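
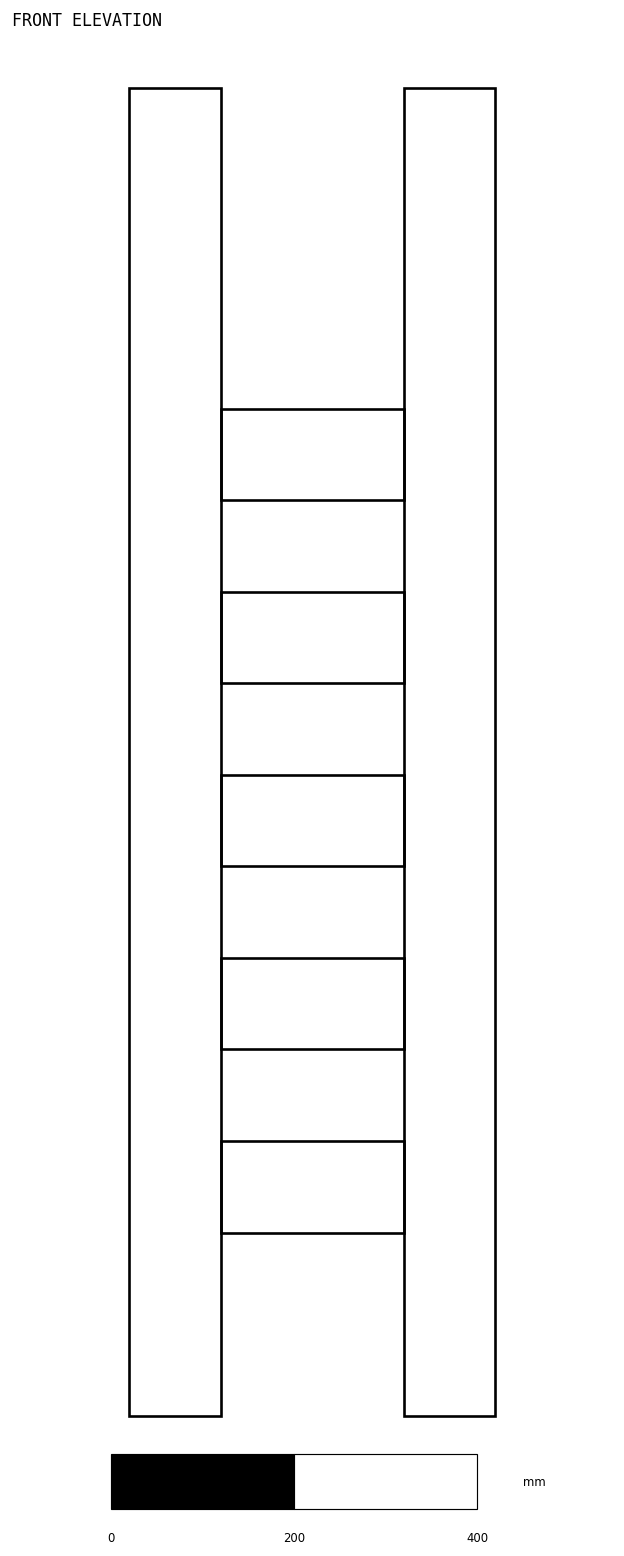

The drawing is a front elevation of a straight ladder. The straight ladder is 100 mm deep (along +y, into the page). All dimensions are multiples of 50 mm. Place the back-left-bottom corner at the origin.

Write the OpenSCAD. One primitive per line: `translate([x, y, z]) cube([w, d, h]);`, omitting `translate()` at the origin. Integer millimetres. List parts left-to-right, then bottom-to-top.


cube([100, 100, 1450]);
translate([100, 0, 200]) cube([200, 100, 100]);
translate([100, 0, 400]) cube([200, 100, 100]);
translate([100, 0, 600]) cube([200, 100, 100]);
translate([100, 0, 800]) cube([200, 100, 100]);
translate([100, 0, 1000]) cube([200, 100, 100]);
translate([300, 0, 0]) cube([100, 100, 1450]);


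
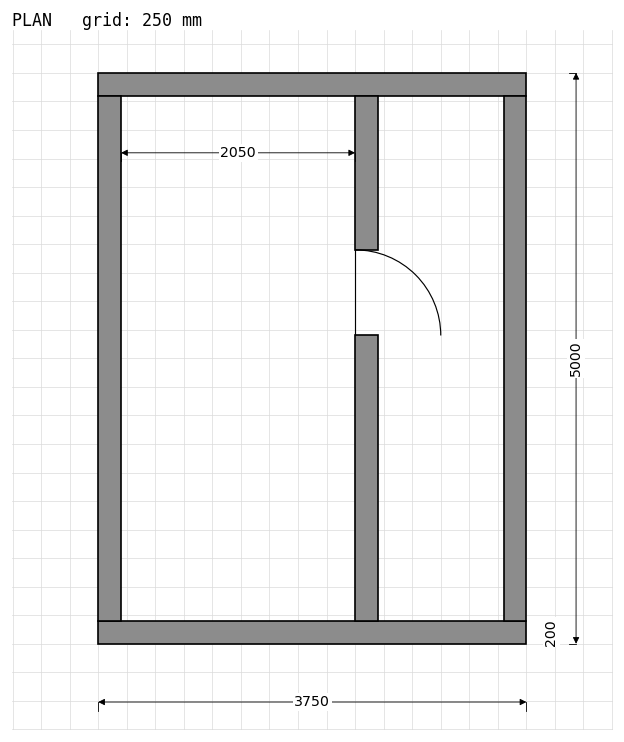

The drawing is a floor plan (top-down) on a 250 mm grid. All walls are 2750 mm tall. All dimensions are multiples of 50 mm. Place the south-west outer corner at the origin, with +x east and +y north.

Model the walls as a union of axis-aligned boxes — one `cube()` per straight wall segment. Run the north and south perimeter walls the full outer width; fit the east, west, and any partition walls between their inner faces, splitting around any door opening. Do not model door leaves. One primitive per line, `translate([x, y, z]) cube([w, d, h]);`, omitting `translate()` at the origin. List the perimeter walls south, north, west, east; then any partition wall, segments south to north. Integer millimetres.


cube([3750, 200, 2750]);
translate([0, 4800, 0]) cube([3750, 200, 2750]);
translate([0, 200, 0]) cube([200, 4600, 2750]);
translate([3550, 200, 0]) cube([200, 4600, 2750]);
translate([2250, 200, 0]) cube([200, 2500, 2750]);
translate([2250, 3450, 0]) cube([200, 1350, 2750]);


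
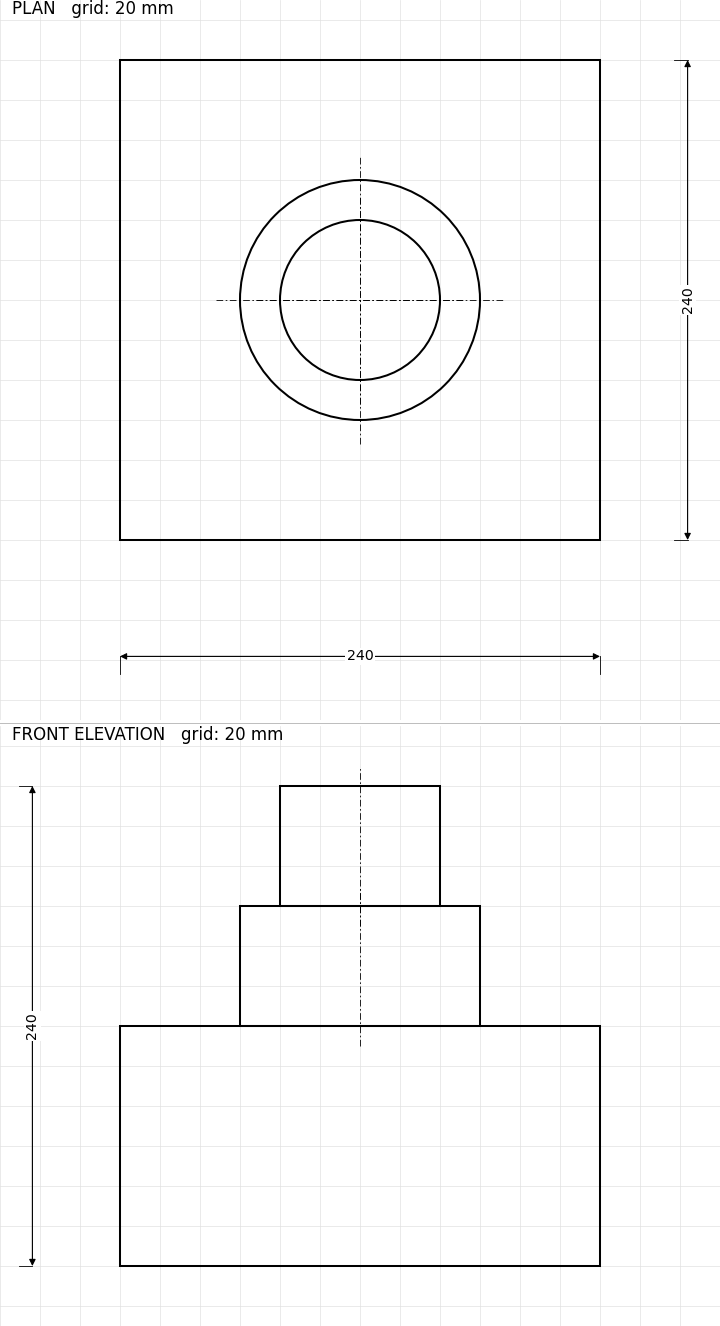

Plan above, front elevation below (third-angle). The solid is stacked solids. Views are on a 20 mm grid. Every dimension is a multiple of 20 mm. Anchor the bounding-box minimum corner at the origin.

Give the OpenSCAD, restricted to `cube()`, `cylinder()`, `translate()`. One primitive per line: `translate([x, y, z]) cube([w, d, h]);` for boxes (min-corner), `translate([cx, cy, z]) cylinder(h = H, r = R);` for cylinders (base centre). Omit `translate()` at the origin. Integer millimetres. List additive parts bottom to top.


cube([240, 240, 120]);
translate([120, 120, 120]) cylinder(h = 60, r = 60);
translate([120, 120, 180]) cylinder(h = 60, r = 40);


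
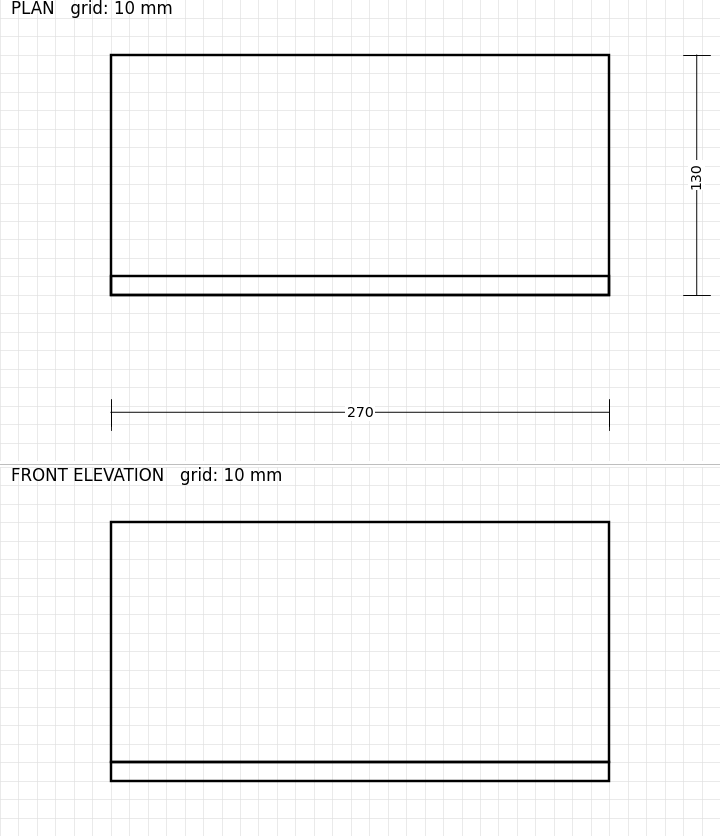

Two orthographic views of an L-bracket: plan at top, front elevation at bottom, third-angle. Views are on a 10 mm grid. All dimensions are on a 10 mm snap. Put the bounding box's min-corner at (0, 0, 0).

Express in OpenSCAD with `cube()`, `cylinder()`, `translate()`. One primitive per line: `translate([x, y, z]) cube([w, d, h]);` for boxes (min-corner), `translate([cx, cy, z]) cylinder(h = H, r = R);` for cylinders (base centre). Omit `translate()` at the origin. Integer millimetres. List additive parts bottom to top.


cube([270, 130, 10]);
translate([0, 0, 10]) cube([270, 10, 130]);


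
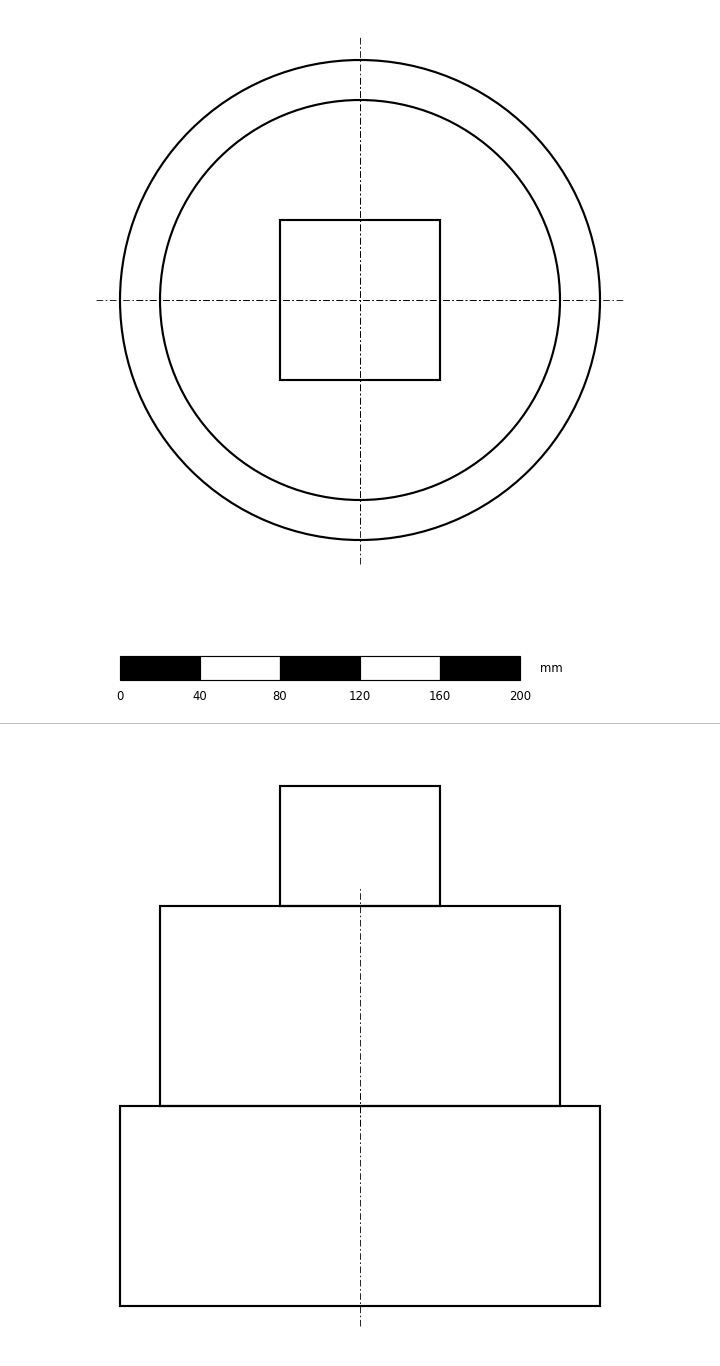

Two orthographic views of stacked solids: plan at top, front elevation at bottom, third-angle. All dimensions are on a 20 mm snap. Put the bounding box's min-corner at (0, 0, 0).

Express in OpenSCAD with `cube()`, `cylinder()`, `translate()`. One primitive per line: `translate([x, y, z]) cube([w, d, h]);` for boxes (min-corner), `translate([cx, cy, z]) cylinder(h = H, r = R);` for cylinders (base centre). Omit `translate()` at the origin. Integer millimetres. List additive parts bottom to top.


translate([120, 120, 0]) cylinder(h = 100, r = 120);
translate([120, 120, 100]) cylinder(h = 100, r = 100);
translate([80, 80, 200]) cube([80, 80, 60]);


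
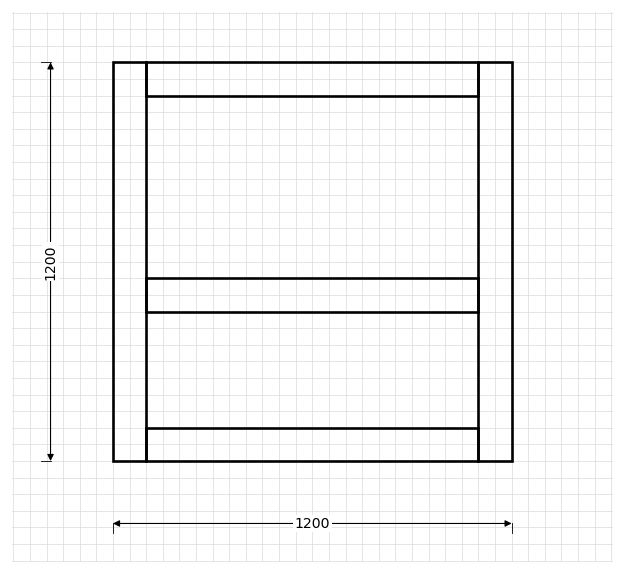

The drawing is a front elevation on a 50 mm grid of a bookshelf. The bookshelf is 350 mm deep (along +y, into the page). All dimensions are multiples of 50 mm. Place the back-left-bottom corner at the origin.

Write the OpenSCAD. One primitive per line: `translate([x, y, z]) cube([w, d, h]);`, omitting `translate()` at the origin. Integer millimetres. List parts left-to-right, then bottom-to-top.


cube([100, 350, 1200]);
translate([100, 0, 0]) cube([1000, 350, 100]);
translate([100, 0, 450]) cube([1000, 350, 100]);
translate([100, 0, 1100]) cube([1000, 350, 100]);
translate([1100, 0, 0]) cube([100, 350, 1200]);


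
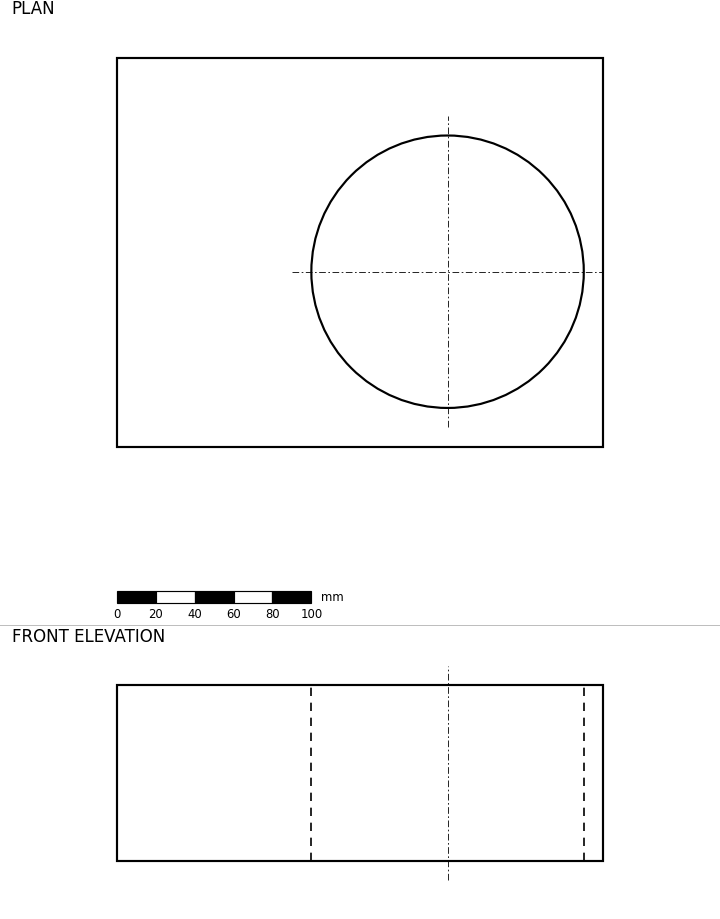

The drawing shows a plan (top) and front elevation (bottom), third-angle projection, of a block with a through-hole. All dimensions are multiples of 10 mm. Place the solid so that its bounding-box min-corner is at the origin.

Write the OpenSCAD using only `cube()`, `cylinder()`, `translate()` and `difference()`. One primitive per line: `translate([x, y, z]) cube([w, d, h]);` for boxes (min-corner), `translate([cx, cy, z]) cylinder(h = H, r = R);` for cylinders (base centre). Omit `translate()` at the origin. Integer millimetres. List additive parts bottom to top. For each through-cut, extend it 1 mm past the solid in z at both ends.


difference() {
  cube([250, 200, 90]);
  translate([170, 90, -1]) cylinder(h = 92, r = 70);
}


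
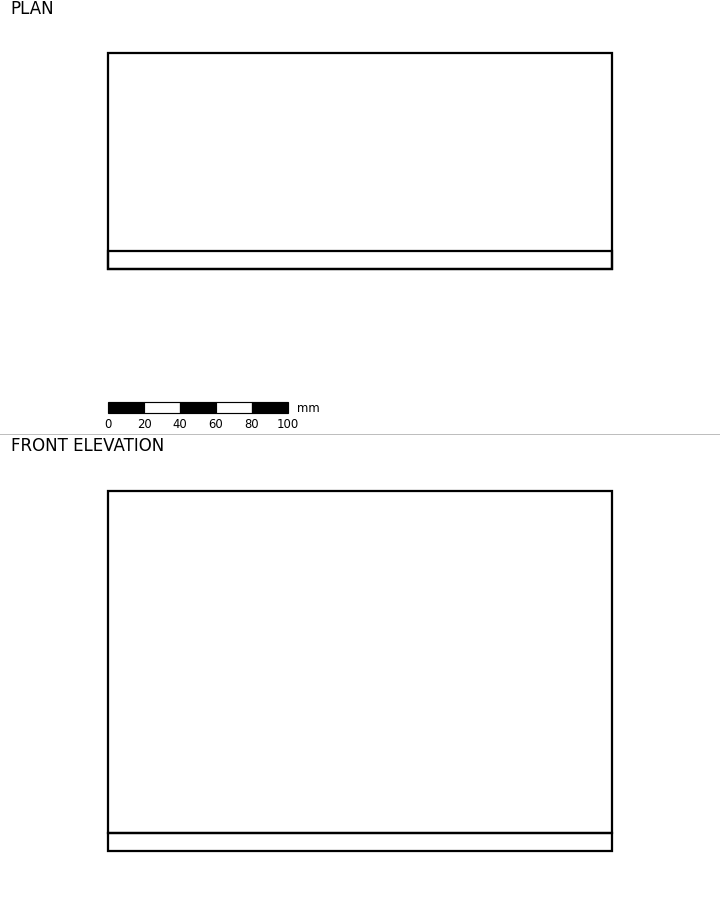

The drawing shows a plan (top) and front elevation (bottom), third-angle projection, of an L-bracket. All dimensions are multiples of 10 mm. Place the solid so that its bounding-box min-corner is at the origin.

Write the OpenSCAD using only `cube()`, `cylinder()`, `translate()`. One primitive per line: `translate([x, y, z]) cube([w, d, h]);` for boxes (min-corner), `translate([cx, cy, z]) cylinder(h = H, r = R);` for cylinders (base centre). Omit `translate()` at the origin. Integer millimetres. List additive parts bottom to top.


cube([280, 120, 10]);
translate([0, 0, 10]) cube([280, 10, 190]);


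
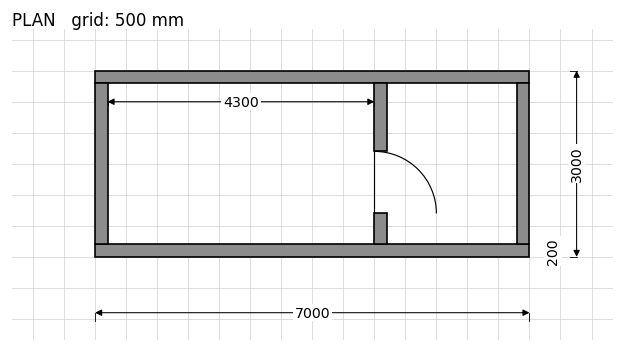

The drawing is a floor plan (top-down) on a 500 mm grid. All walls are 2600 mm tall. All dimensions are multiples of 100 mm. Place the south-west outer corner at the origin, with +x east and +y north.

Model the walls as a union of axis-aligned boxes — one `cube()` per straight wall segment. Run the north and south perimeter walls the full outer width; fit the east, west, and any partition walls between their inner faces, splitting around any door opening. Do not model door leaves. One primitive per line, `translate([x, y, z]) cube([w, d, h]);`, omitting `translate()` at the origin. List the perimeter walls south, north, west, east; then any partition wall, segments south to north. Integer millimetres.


cube([7000, 200, 2600]);
translate([0, 2800, 0]) cube([7000, 200, 2600]);
translate([0, 200, 0]) cube([200, 2600, 2600]);
translate([6800, 200, 0]) cube([200, 2600, 2600]);
translate([4500, 200, 0]) cube([200, 500, 2600]);
translate([4500, 1700, 0]) cube([200, 1100, 2600]);


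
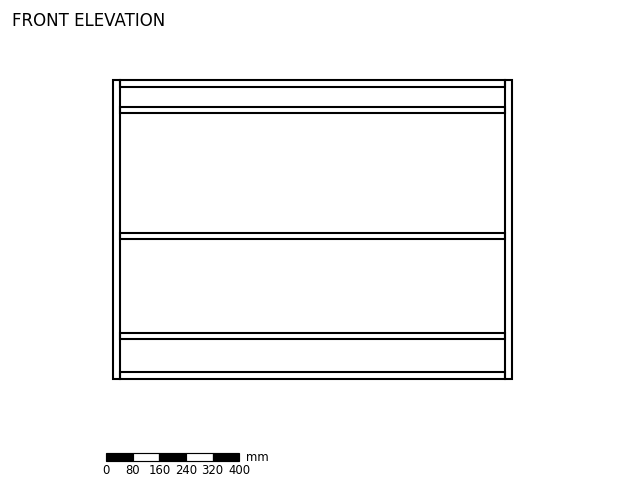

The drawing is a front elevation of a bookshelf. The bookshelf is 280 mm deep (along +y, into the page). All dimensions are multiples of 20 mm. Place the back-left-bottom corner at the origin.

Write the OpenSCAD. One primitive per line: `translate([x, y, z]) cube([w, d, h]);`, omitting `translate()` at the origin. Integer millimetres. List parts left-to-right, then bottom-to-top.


cube([20, 280, 900]);
translate([20, 0, 0]) cube([1160, 280, 20]);
translate([20, 0, 120]) cube([1160, 280, 20]);
translate([20, 0, 420]) cube([1160, 280, 20]);
translate([20, 0, 800]) cube([1160, 280, 20]);
translate([20, 0, 880]) cube([1160, 280, 20]);
translate([1180, 0, 0]) cube([20, 280, 900]);


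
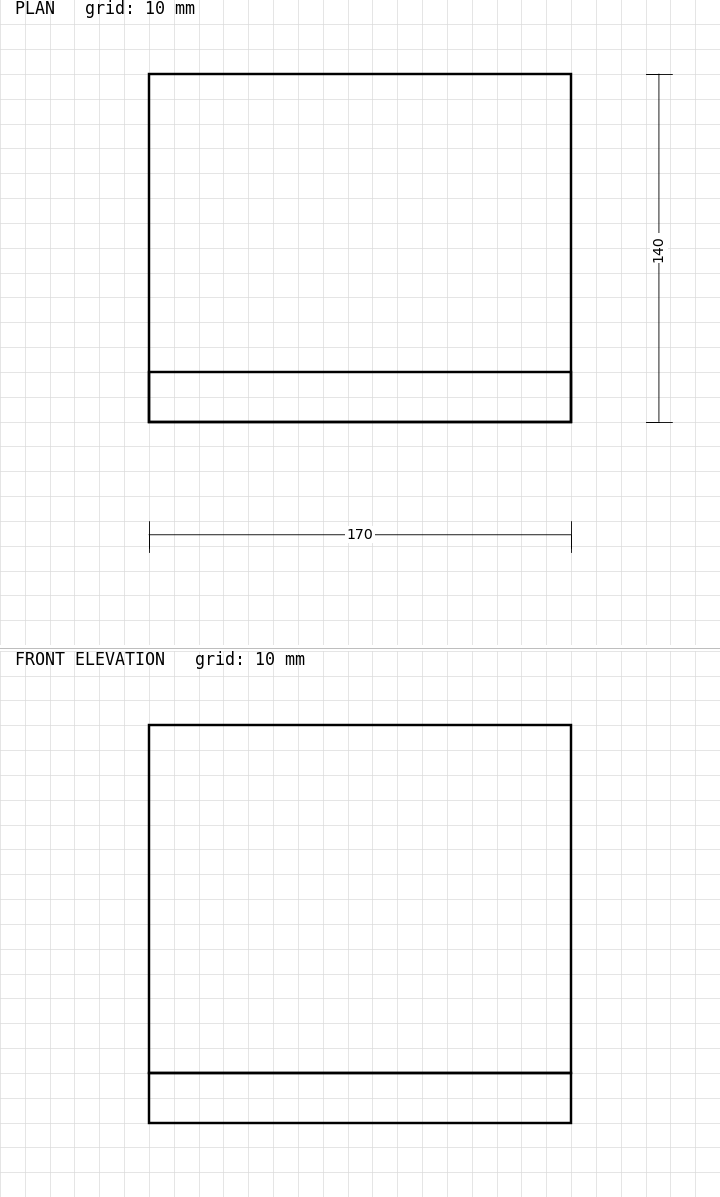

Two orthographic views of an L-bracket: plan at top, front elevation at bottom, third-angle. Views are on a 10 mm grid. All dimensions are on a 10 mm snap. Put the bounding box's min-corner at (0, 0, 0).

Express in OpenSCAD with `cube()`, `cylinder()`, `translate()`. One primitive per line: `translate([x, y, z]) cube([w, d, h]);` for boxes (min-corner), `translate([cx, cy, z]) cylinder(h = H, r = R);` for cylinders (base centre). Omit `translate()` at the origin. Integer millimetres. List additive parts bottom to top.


cube([170, 140, 20]);
translate([0, 0, 20]) cube([170, 20, 140]);


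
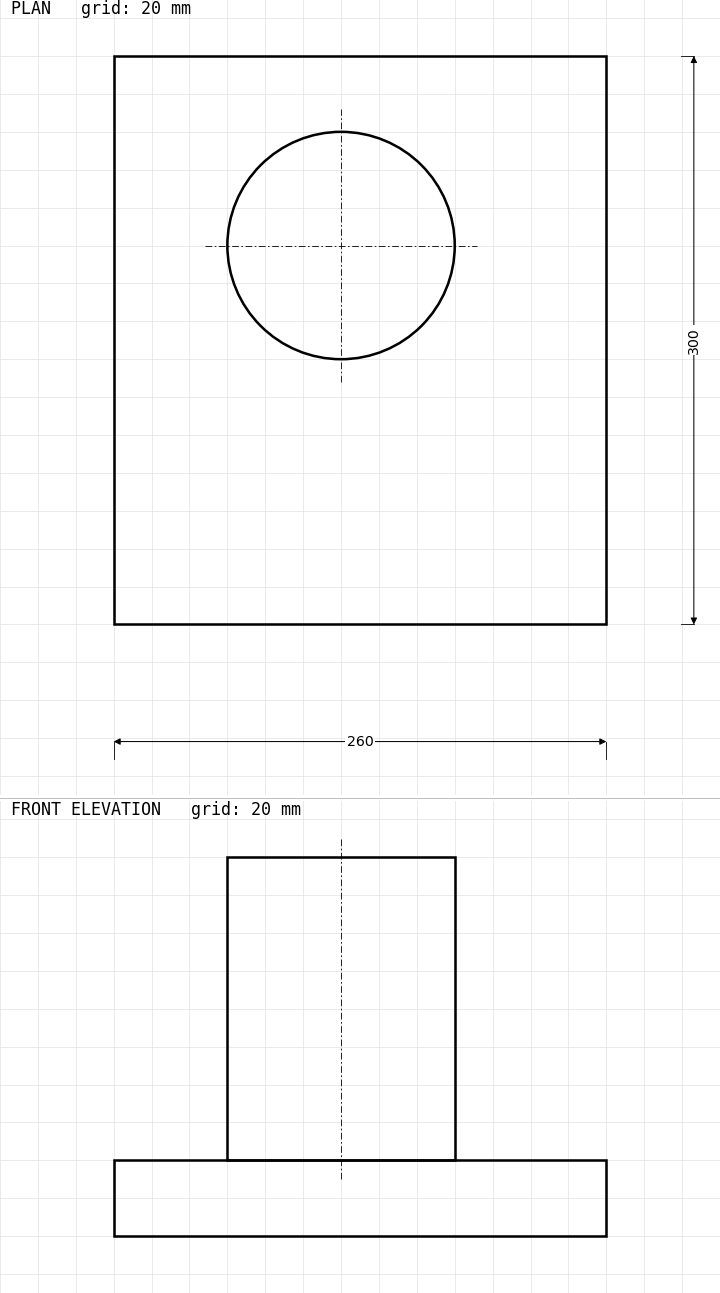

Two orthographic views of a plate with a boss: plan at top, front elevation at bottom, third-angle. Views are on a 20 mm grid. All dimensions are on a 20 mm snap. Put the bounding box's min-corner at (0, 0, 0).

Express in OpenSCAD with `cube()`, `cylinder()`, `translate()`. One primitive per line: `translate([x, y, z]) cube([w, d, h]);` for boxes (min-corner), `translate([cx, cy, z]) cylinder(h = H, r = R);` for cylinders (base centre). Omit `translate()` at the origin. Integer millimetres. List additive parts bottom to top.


cube([260, 300, 40]);
translate([120, 200, 40]) cylinder(h = 160, r = 60);


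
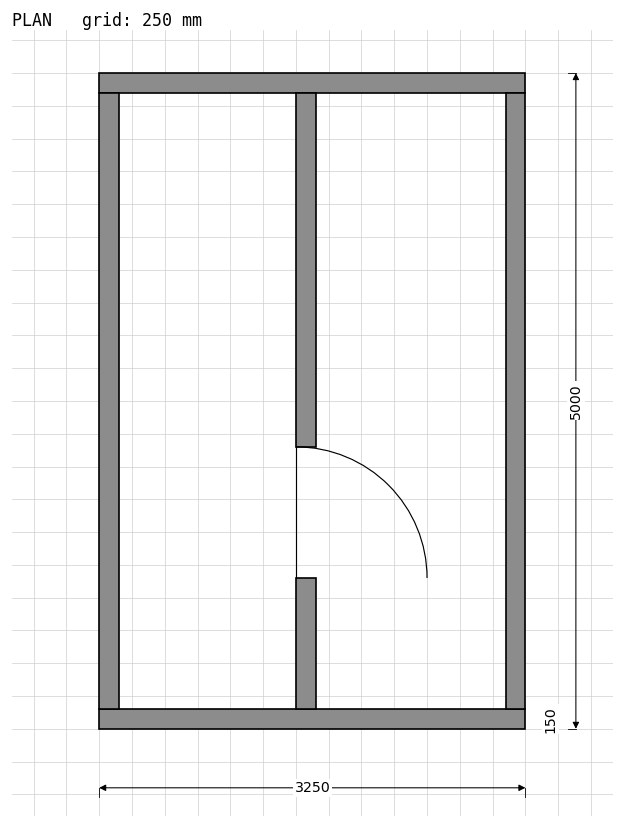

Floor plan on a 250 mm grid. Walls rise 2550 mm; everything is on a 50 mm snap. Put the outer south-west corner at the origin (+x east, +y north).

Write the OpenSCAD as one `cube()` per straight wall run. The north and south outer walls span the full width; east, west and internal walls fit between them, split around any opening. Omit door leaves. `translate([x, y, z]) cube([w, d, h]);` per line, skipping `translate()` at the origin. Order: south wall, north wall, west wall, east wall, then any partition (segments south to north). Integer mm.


cube([3250, 150, 2550]);
translate([0, 4850, 0]) cube([3250, 150, 2550]);
translate([0, 150, 0]) cube([150, 4700, 2550]);
translate([3100, 150, 0]) cube([150, 4700, 2550]);
translate([1500, 150, 0]) cube([150, 1000, 2550]);
translate([1500, 2150, 0]) cube([150, 2700, 2550]);


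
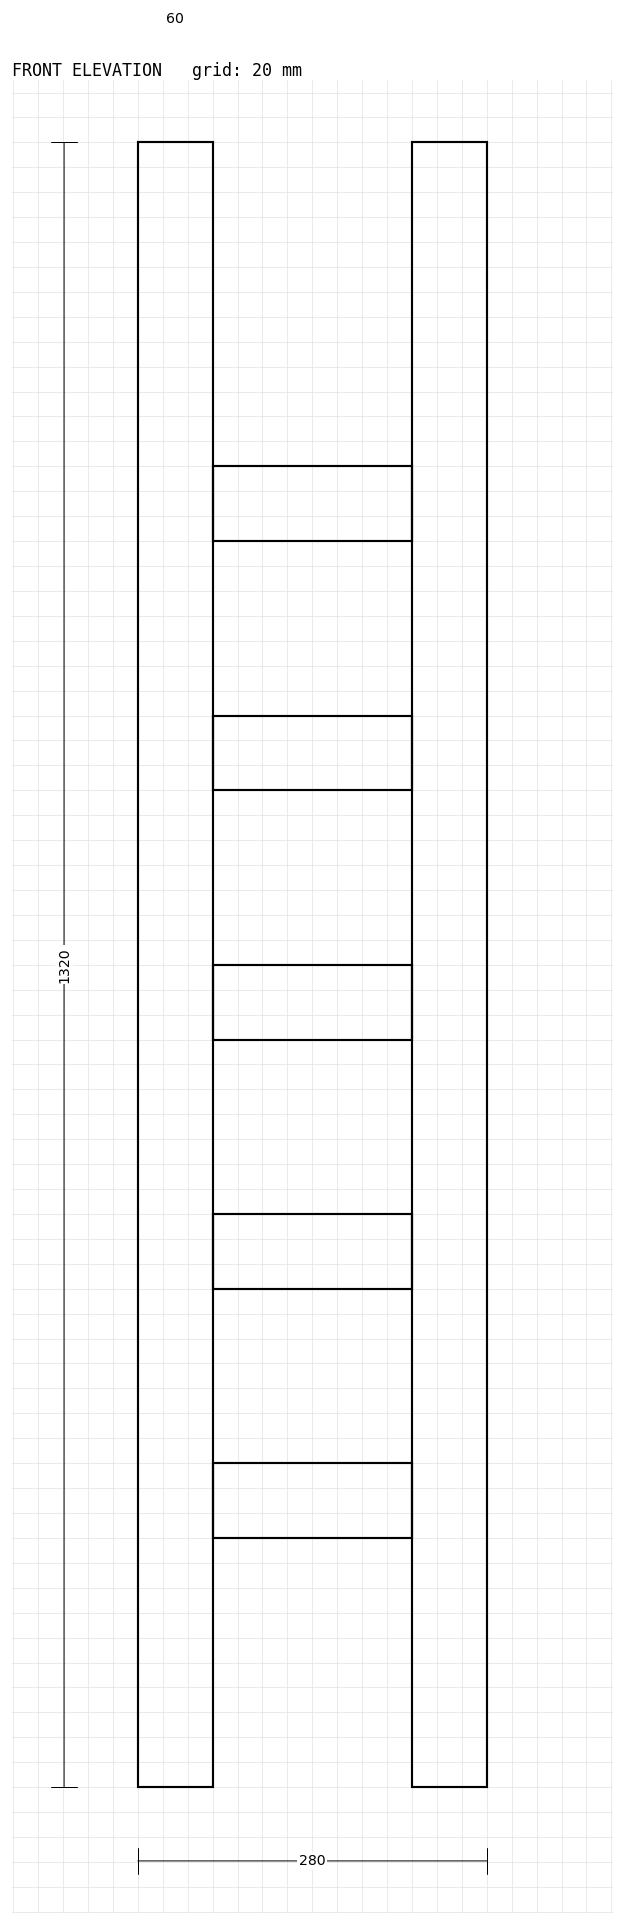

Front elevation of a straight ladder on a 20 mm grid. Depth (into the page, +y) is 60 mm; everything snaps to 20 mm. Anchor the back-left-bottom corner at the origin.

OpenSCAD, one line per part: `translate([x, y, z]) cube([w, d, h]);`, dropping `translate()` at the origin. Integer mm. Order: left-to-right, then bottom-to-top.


cube([60, 60, 1320]);
translate([60, 0, 200]) cube([160, 60, 60]);
translate([60, 0, 400]) cube([160, 60, 60]);
translate([60, 0, 600]) cube([160, 60, 60]);
translate([60, 0, 800]) cube([160, 60, 60]);
translate([60, 0, 1000]) cube([160, 60, 60]);
translate([220, 0, 0]) cube([60, 60, 1320]);


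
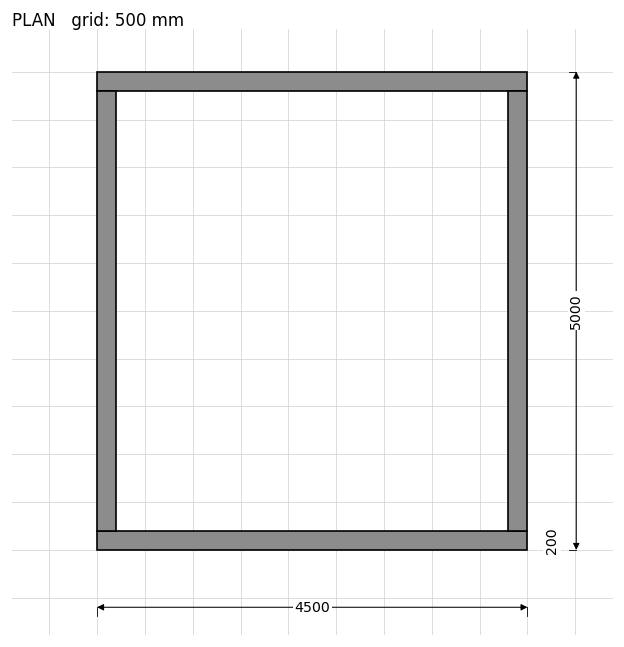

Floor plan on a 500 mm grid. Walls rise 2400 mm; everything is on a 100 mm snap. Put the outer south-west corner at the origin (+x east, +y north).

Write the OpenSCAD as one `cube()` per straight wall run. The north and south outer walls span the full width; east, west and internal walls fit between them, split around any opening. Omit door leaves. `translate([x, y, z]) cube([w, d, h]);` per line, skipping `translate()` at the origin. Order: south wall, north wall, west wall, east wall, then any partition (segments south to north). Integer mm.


cube([4500, 200, 2400]);
translate([0, 4800, 0]) cube([4500, 200, 2400]);
translate([0, 200, 0]) cube([200, 4600, 2400]);
translate([4300, 200, 0]) cube([200, 4600, 2400]);


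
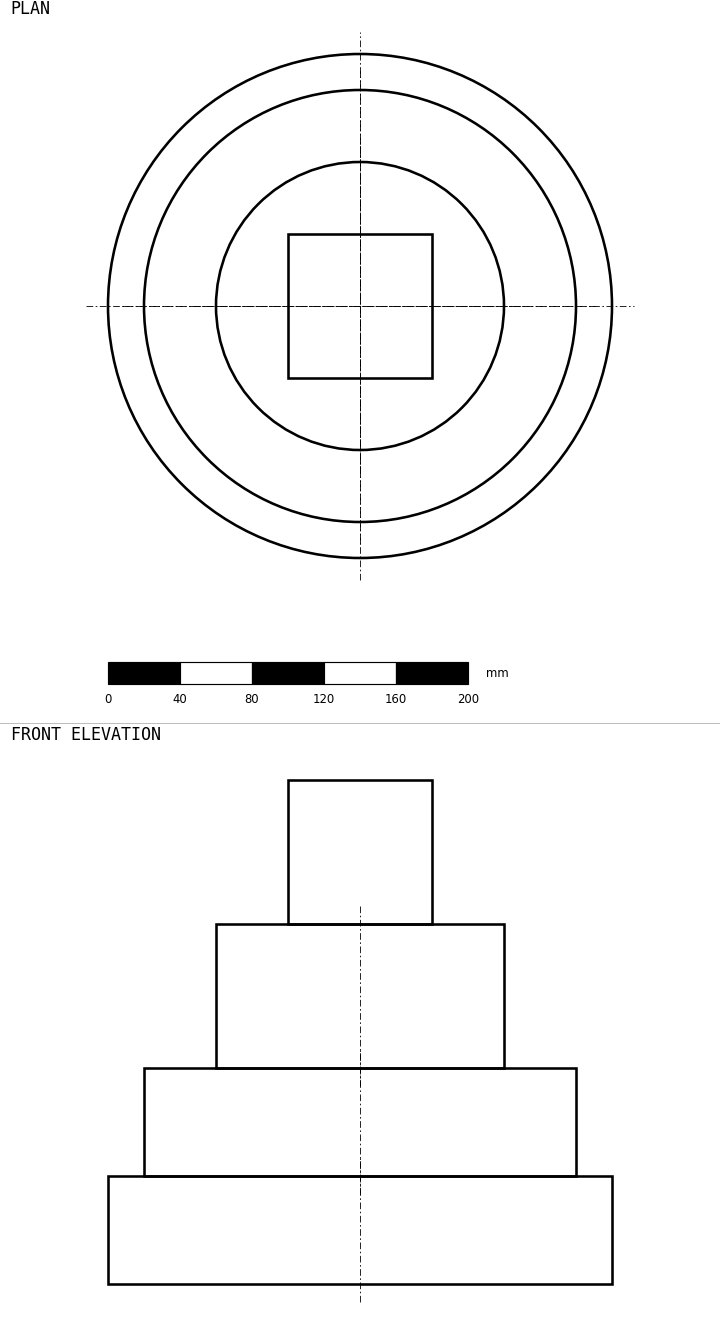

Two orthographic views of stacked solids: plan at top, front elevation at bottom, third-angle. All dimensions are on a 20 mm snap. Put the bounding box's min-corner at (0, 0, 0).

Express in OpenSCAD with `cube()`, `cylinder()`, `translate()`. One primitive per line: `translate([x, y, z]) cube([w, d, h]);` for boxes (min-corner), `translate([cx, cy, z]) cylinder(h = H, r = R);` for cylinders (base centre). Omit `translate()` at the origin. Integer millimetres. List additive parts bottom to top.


translate([140, 140, 0]) cylinder(h = 60, r = 140);
translate([140, 140, 60]) cylinder(h = 60, r = 120);
translate([140, 140, 120]) cylinder(h = 80, r = 80);
translate([100, 100, 200]) cube([80, 80, 80]);


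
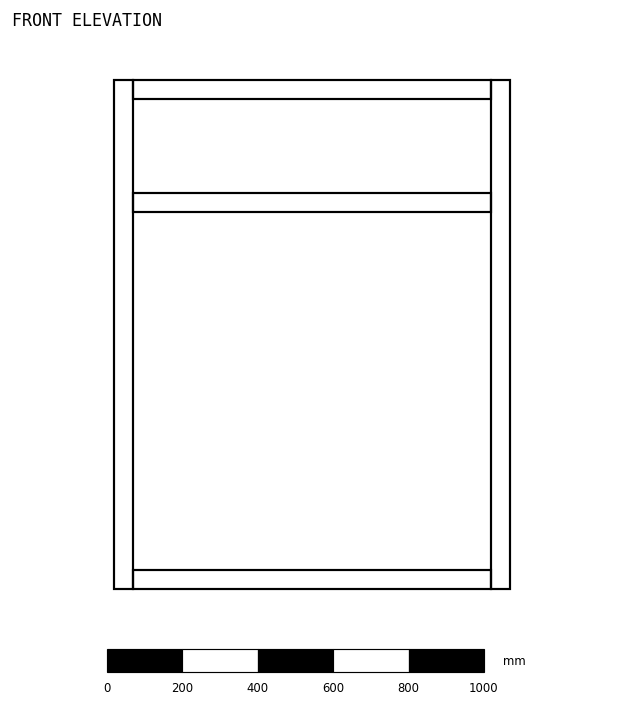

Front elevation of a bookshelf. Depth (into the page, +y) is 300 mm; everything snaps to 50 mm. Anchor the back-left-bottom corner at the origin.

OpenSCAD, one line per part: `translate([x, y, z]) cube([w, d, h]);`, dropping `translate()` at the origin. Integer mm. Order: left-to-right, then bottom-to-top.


cube([50, 300, 1350]);
translate([50, 0, 0]) cube([950, 300, 50]);
translate([50, 0, 1000]) cube([950, 300, 50]);
translate([50, 0, 1300]) cube([950, 300, 50]);
translate([1000, 0, 0]) cube([50, 300, 1350]);


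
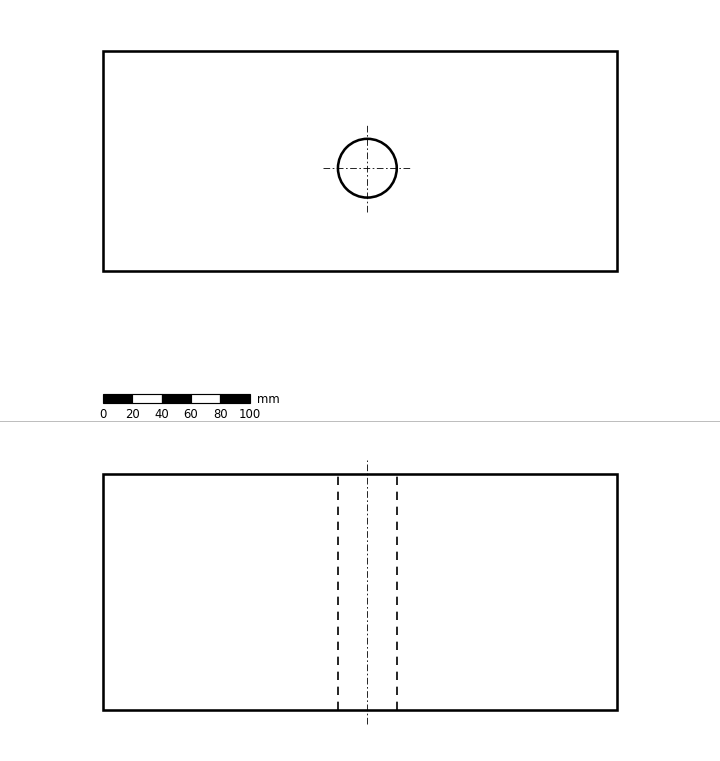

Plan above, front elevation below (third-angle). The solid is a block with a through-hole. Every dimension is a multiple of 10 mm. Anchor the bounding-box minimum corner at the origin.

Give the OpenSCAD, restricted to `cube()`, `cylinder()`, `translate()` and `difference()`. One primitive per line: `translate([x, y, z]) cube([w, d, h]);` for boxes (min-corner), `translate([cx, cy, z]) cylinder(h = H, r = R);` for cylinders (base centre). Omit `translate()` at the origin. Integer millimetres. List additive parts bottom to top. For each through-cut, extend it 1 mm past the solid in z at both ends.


difference() {
  cube([350, 150, 160]);
  translate([180, 70, -1]) cylinder(h = 162, r = 20);
}


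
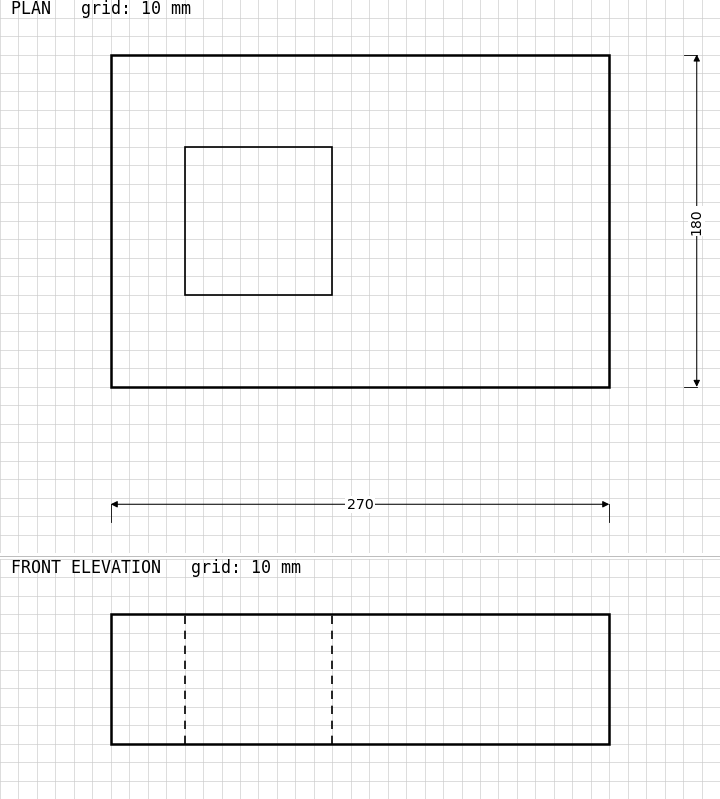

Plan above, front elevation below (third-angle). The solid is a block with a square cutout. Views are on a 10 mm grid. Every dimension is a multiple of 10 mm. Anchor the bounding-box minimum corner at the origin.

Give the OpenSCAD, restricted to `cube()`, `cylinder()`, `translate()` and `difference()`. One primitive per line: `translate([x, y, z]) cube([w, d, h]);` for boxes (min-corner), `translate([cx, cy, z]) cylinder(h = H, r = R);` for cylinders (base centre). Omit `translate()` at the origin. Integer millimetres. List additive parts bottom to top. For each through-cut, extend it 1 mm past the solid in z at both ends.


difference() {
  cube([270, 180, 70]);
  translate([40, 50, -1]) cube([80, 80, 72]);
}


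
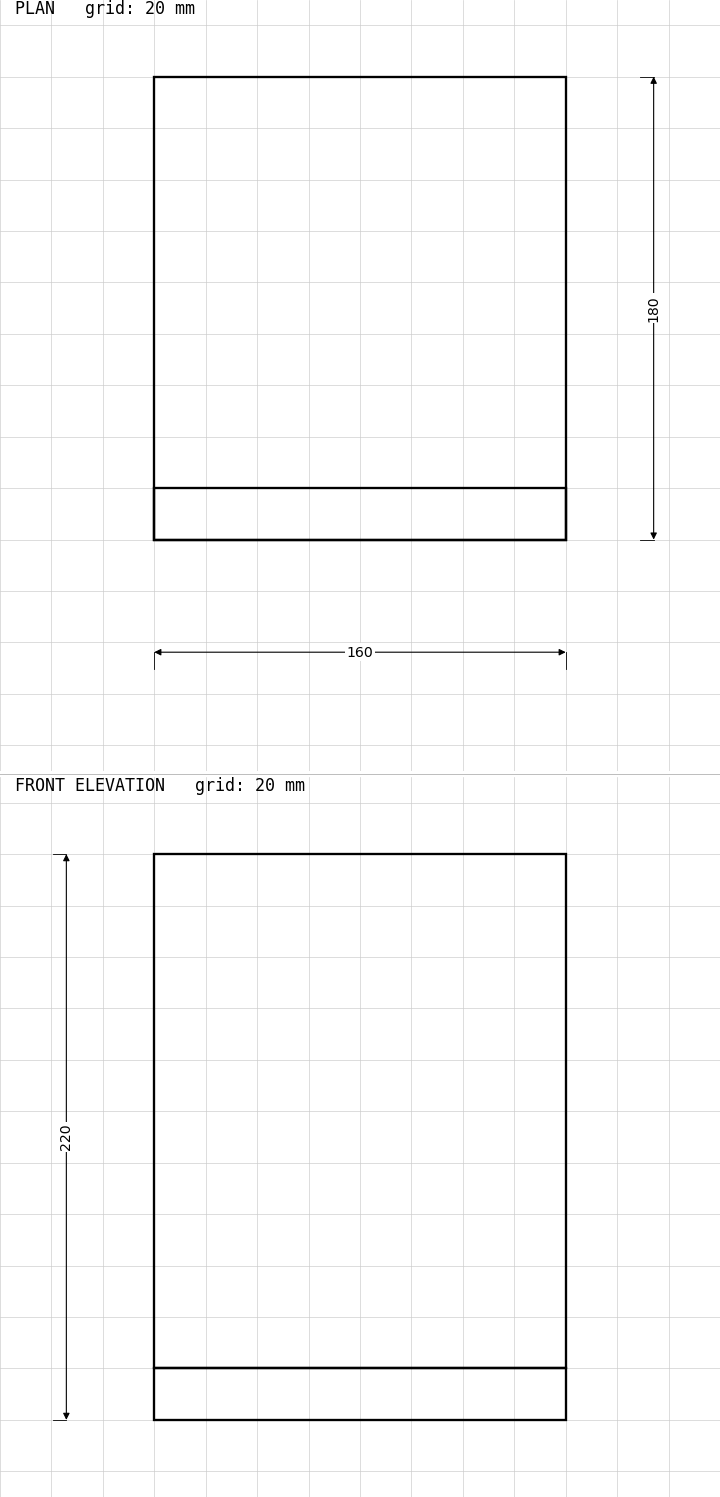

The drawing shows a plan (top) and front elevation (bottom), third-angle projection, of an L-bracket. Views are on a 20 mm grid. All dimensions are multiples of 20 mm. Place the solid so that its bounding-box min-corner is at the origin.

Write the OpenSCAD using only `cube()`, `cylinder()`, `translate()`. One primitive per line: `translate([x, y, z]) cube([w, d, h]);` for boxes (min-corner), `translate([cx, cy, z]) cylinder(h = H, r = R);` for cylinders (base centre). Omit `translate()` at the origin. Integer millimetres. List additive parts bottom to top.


cube([160, 180, 20]);
translate([0, 0, 20]) cube([160, 20, 200]);


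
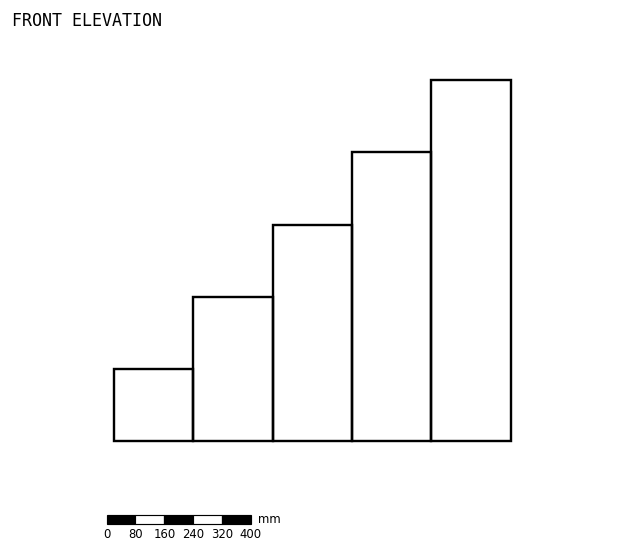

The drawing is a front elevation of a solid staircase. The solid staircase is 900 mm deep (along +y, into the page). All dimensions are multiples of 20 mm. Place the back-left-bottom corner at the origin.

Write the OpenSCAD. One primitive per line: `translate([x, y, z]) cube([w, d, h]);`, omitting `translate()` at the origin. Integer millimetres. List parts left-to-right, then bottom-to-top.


cube([220, 900, 200]);
translate([220, 0, 0]) cube([220, 900, 400]);
translate([440, 0, 0]) cube([220, 900, 600]);
translate([660, 0, 0]) cube([220, 900, 800]);
translate([880, 0, 0]) cube([220, 900, 1000]);


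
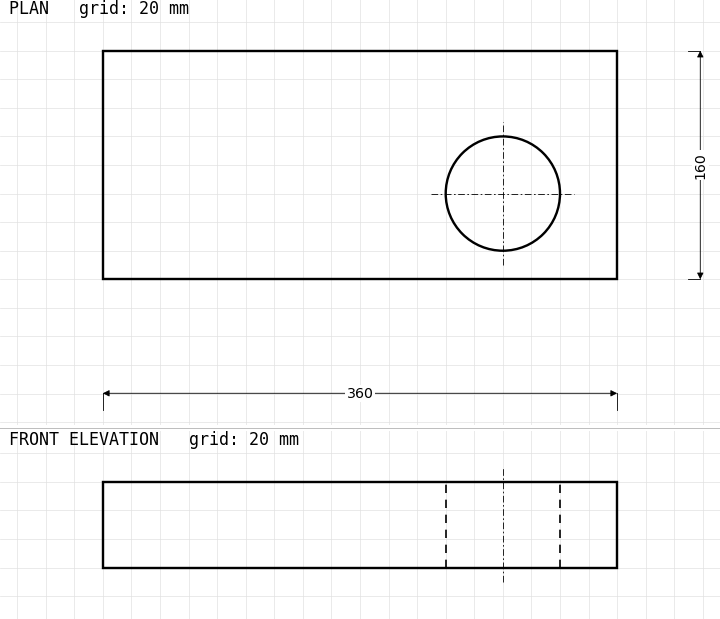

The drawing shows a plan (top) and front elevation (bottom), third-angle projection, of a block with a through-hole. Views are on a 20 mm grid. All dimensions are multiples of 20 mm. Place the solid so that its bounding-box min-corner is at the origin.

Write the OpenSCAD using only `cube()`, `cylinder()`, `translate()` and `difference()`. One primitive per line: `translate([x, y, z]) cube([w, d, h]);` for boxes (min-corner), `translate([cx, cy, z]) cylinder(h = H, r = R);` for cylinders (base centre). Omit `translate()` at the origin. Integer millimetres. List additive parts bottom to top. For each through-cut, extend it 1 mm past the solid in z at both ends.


difference() {
  cube([360, 160, 60]);
  translate([280, 60, -1]) cylinder(h = 62, r = 40);
}


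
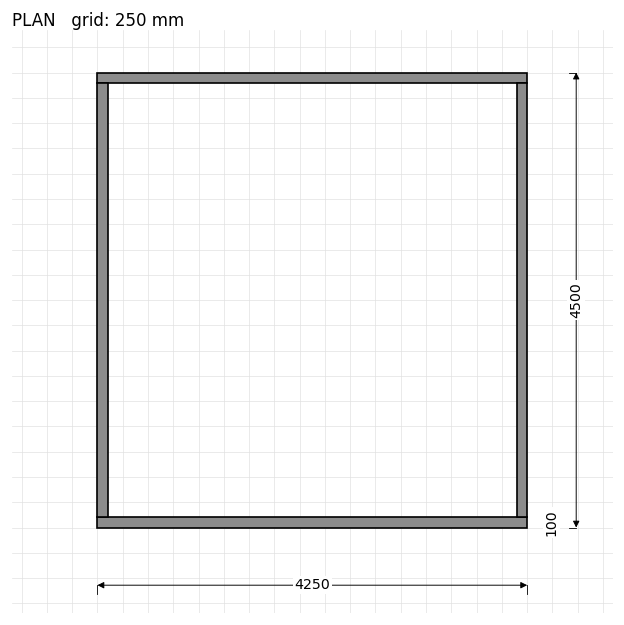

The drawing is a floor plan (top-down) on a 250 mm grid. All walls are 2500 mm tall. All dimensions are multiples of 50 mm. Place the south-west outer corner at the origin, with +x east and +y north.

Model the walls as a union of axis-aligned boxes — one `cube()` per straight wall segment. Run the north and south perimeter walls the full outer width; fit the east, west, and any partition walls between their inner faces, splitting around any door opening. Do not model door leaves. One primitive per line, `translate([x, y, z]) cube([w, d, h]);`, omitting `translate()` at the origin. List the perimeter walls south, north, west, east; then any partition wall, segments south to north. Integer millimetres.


cube([4250, 100, 2500]);
translate([0, 4400, 0]) cube([4250, 100, 2500]);
translate([0, 100, 0]) cube([100, 4300, 2500]);
translate([4150, 100, 0]) cube([100, 4300, 2500]);


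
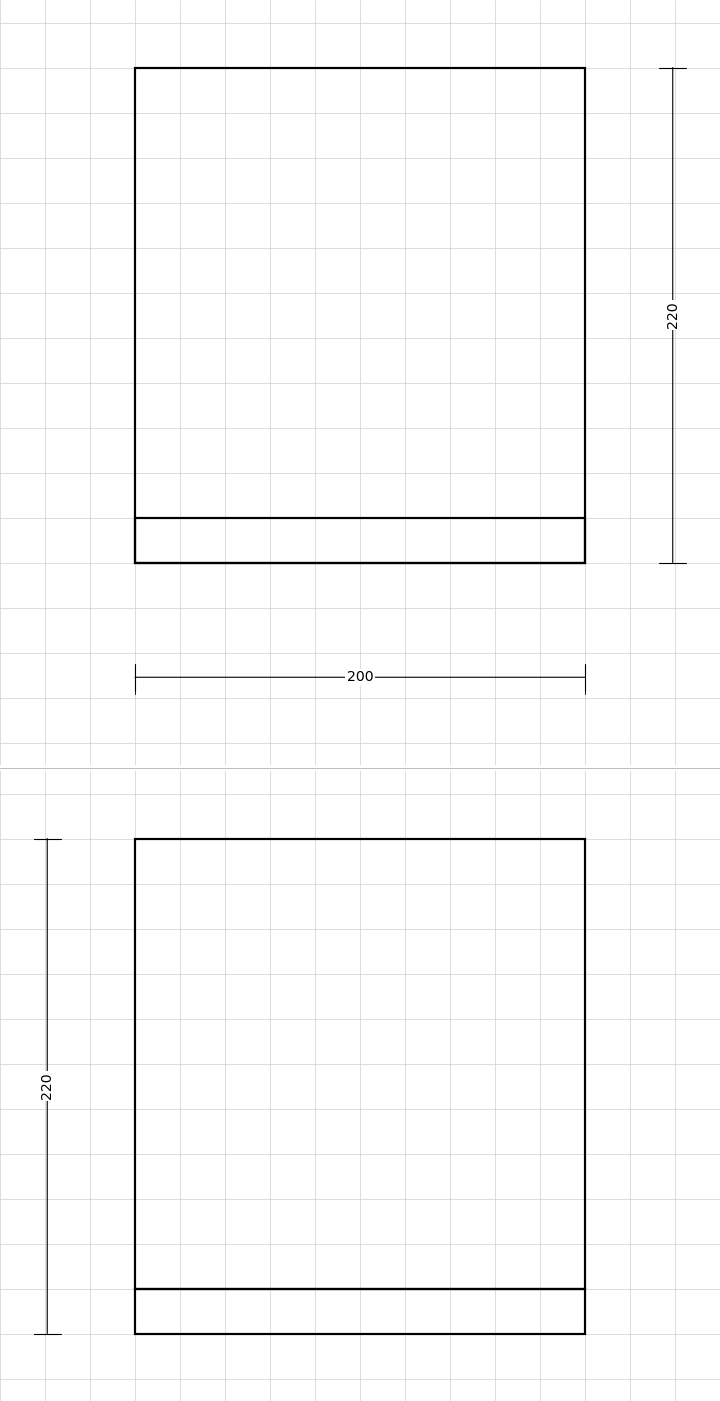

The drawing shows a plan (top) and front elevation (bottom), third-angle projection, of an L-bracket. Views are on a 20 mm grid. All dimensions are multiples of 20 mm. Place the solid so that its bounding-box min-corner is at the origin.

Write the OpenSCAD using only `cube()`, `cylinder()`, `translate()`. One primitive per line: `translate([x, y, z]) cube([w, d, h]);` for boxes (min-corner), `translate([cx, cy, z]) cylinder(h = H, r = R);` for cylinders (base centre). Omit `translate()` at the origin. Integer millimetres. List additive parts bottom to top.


cube([200, 220, 20]);
translate([0, 0, 20]) cube([200, 20, 200]);


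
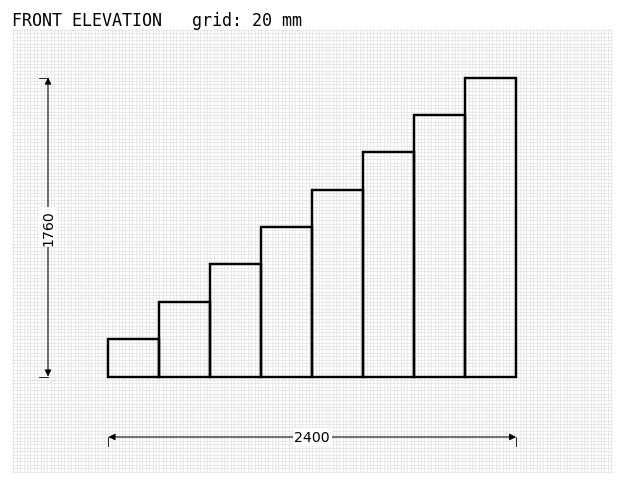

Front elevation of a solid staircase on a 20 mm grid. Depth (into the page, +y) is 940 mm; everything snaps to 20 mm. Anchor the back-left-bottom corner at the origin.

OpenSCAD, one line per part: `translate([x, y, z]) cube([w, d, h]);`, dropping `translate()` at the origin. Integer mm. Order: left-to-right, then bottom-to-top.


cube([300, 940, 220]);
translate([300, 0, 0]) cube([300, 940, 440]);
translate([600, 0, 0]) cube([300, 940, 660]);
translate([900, 0, 0]) cube([300, 940, 880]);
translate([1200, 0, 0]) cube([300, 940, 1100]);
translate([1500, 0, 0]) cube([300, 940, 1320]);
translate([1800, 0, 0]) cube([300, 940, 1540]);
translate([2100, 0, 0]) cube([300, 940, 1760]);


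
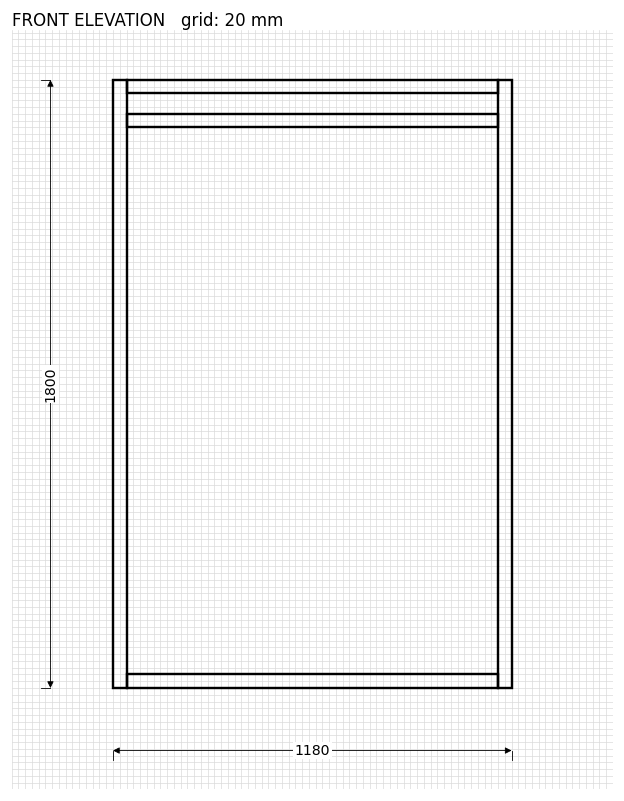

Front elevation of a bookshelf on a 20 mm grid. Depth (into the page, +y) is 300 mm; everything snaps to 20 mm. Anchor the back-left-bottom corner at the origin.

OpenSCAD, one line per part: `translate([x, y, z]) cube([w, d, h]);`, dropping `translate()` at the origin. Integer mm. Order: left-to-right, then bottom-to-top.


cube([40, 300, 1800]);
translate([40, 0, 0]) cube([1100, 300, 40]);
translate([40, 0, 1660]) cube([1100, 300, 40]);
translate([40, 0, 1760]) cube([1100, 300, 40]);
translate([1140, 0, 0]) cube([40, 300, 1800]);


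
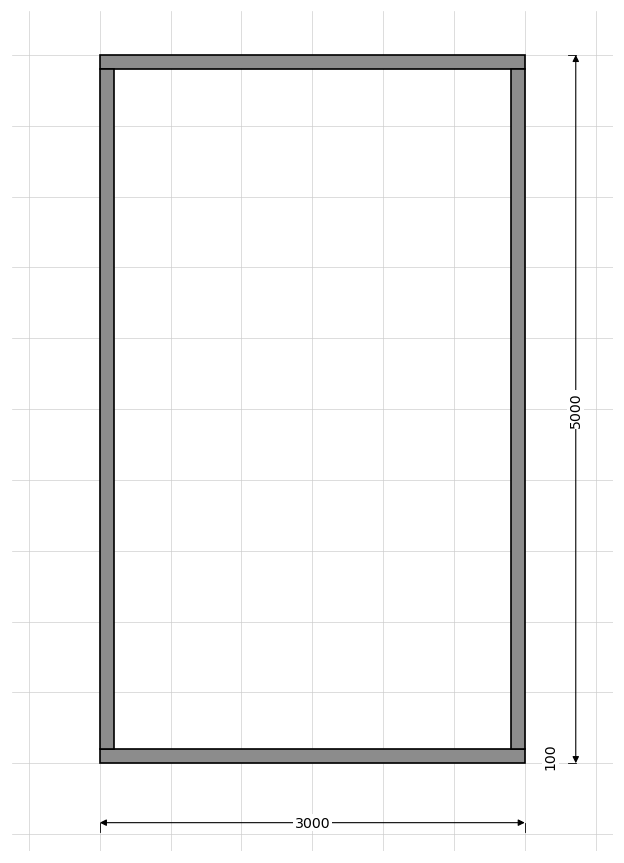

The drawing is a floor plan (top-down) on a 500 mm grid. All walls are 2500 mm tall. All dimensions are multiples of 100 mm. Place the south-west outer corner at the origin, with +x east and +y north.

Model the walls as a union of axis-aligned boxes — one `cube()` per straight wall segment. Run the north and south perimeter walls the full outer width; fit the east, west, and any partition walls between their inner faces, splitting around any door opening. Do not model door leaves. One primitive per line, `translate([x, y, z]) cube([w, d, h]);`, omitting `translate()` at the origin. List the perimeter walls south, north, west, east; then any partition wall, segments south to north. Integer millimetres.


cube([3000, 100, 2500]);
translate([0, 4900, 0]) cube([3000, 100, 2500]);
translate([0, 100, 0]) cube([100, 4800, 2500]);
translate([2900, 100, 0]) cube([100, 4800, 2500]);


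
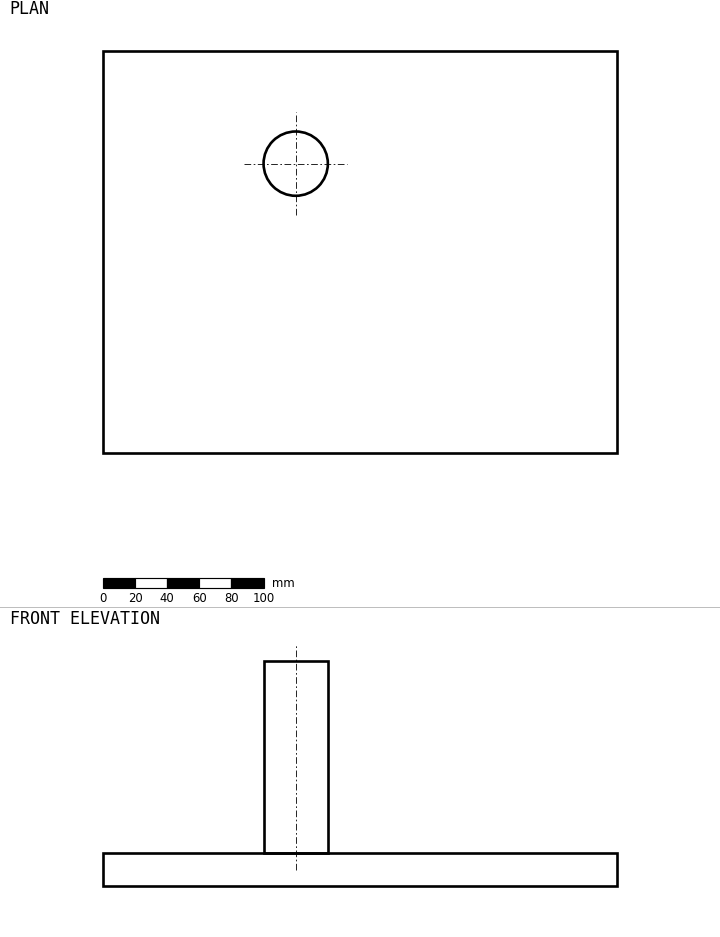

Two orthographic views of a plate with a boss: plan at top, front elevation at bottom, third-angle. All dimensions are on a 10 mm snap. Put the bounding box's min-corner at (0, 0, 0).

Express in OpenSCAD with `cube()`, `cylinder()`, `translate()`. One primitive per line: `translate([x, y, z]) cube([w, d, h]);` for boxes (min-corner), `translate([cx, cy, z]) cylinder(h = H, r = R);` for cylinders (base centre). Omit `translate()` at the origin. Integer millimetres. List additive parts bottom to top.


cube([320, 250, 20]);
translate([120, 180, 20]) cylinder(h = 120, r = 20);


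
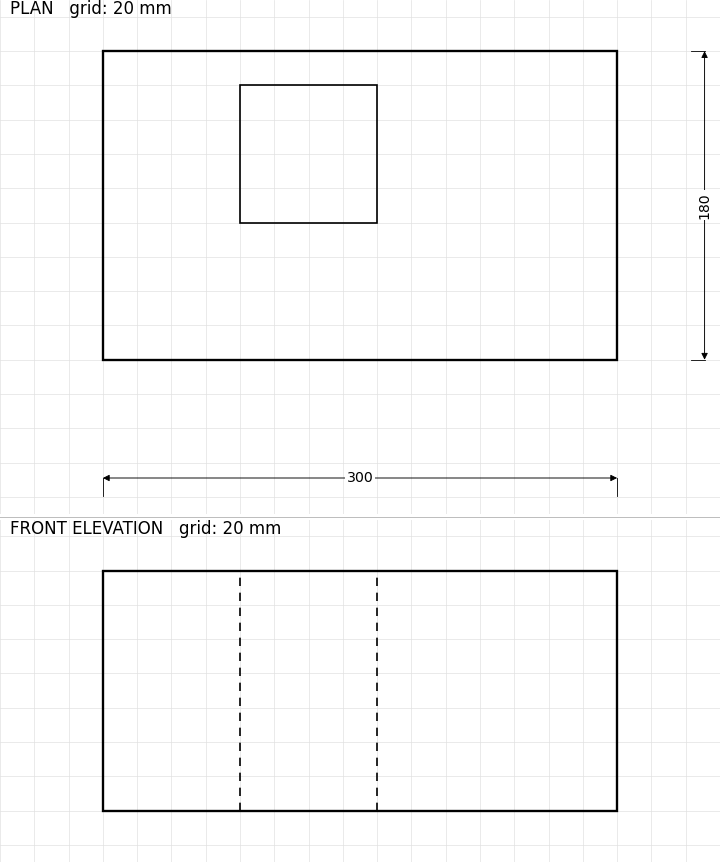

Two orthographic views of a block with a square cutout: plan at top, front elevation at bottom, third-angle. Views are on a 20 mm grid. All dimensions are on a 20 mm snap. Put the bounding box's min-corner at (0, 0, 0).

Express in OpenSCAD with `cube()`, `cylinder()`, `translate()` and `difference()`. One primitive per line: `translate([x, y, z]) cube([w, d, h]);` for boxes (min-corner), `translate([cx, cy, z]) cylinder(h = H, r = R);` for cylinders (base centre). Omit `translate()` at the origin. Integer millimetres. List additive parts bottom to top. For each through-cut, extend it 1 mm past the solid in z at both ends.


difference() {
  cube([300, 180, 140]);
  translate([80, 80, -1]) cube([80, 80, 142]);
}


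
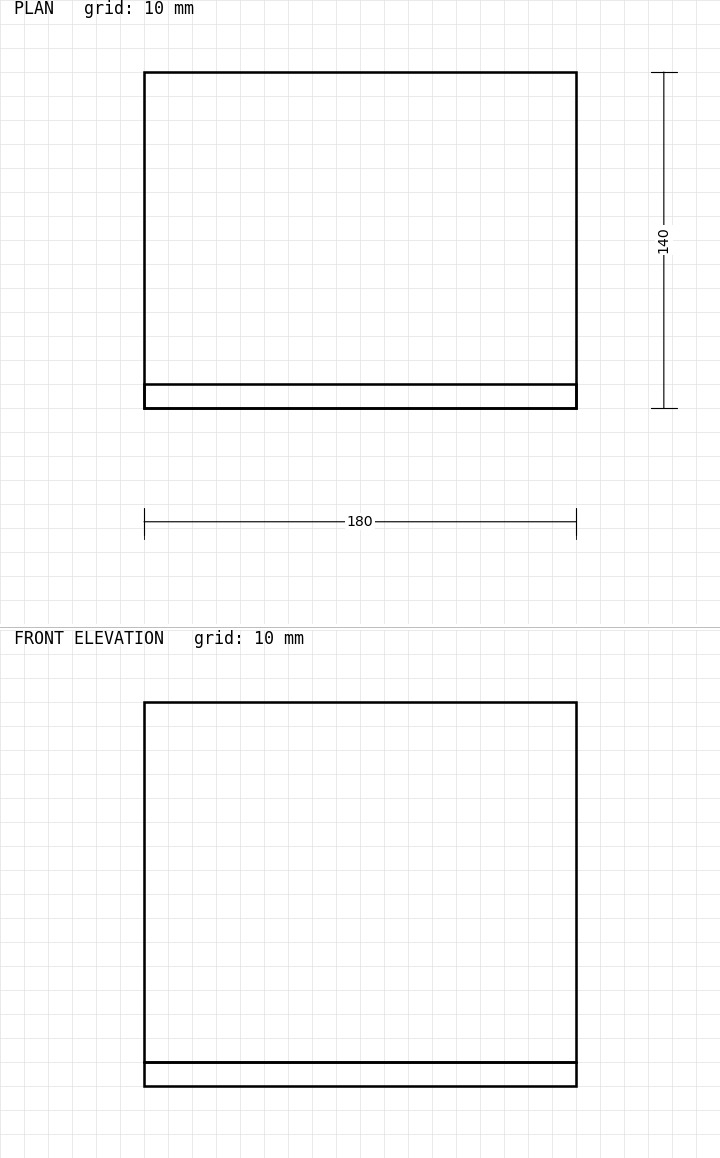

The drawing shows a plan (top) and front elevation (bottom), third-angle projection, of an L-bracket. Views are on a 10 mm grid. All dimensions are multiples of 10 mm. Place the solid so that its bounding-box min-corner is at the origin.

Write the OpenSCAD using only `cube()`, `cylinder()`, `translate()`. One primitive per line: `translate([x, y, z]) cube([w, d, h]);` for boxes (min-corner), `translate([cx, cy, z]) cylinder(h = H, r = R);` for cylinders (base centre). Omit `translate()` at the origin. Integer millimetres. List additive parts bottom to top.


cube([180, 140, 10]);
translate([0, 0, 10]) cube([180, 10, 150]);


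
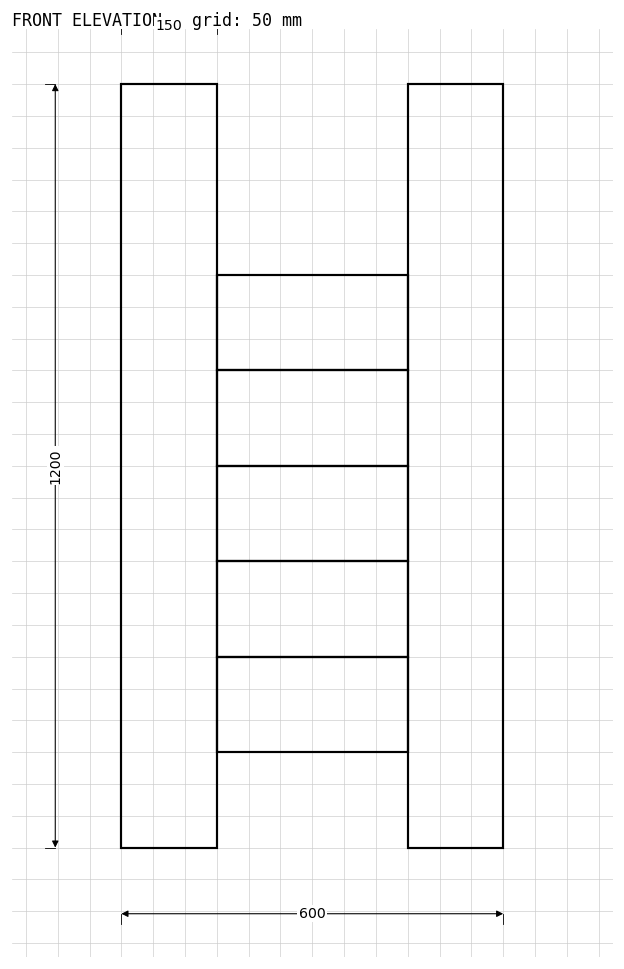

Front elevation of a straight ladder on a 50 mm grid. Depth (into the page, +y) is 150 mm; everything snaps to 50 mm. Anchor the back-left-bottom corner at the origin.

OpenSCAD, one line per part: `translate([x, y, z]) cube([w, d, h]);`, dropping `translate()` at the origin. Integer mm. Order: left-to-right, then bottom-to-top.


cube([150, 150, 1200]);
translate([150, 0, 150]) cube([300, 150, 150]);
translate([150, 0, 300]) cube([300, 150, 150]);
translate([150, 0, 450]) cube([300, 150, 150]);
translate([150, 0, 600]) cube([300, 150, 150]);
translate([150, 0, 750]) cube([300, 150, 150]);
translate([450, 0, 0]) cube([150, 150, 1200]);


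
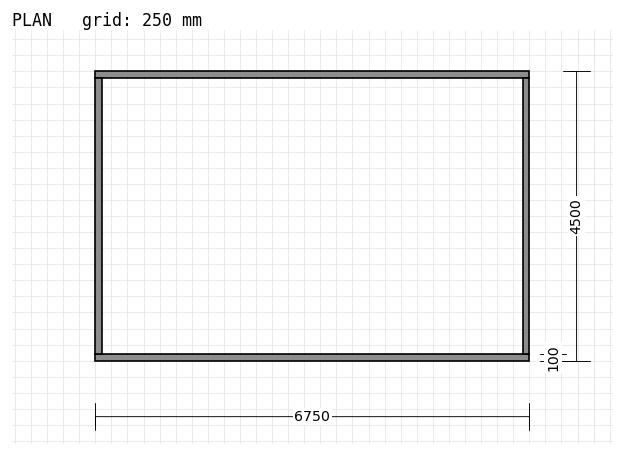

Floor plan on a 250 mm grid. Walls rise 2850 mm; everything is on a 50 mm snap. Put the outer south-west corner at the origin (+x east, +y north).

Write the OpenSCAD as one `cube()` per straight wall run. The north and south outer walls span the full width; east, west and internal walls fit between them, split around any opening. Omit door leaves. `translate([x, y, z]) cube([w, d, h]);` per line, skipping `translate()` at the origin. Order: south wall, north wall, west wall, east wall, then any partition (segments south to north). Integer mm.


cube([6750, 100, 2850]);
translate([0, 4400, 0]) cube([6750, 100, 2850]);
translate([0, 100, 0]) cube([100, 4300, 2850]);
translate([6650, 100, 0]) cube([100, 4300, 2850]);


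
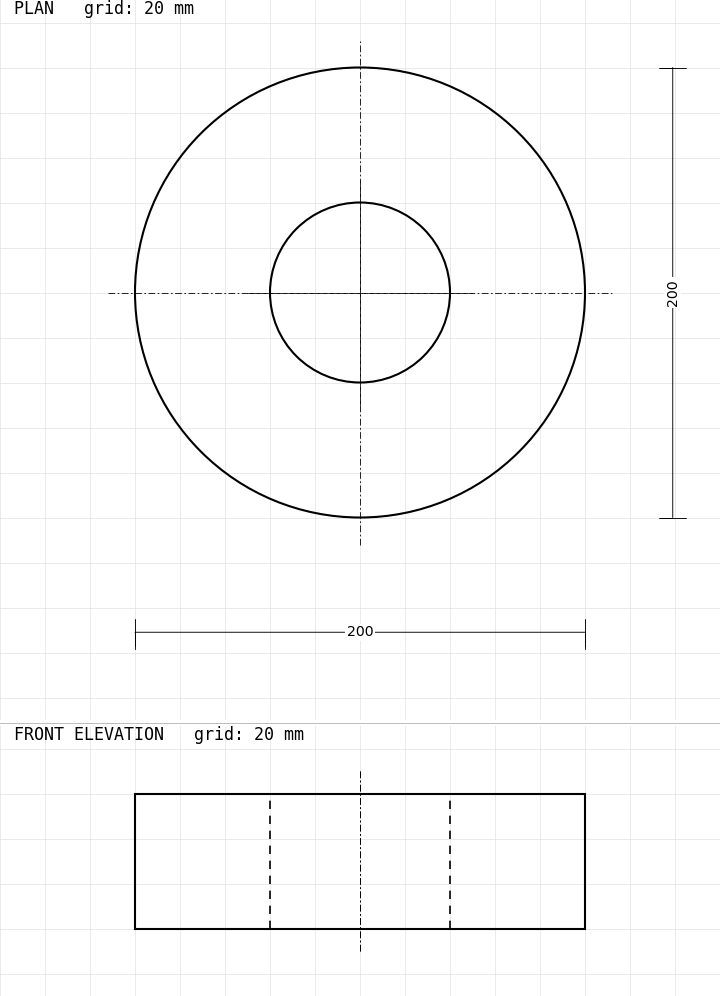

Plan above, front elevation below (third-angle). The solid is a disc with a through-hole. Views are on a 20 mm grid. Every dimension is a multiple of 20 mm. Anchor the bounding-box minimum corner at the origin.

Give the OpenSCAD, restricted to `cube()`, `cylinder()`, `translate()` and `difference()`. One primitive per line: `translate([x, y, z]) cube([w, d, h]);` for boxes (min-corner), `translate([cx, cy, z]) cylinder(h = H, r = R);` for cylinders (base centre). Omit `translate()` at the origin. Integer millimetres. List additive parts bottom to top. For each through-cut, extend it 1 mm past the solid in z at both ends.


difference() {
  translate([100, 100, 0]) cylinder(h = 60, r = 100);
  translate([100, 100, -1]) cylinder(h = 62, r = 40);
}


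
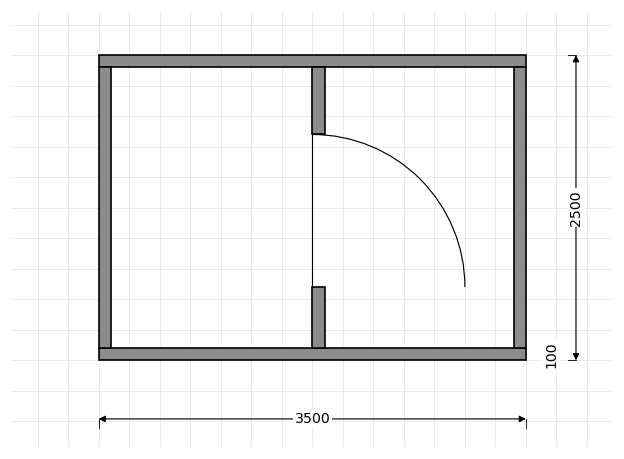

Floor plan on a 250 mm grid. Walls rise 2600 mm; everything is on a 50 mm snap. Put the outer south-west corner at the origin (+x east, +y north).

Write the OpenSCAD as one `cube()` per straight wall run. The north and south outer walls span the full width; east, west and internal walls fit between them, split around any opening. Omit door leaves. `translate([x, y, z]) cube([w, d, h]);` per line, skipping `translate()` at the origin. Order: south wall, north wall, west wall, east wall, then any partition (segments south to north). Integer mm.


cube([3500, 100, 2600]);
translate([0, 2400, 0]) cube([3500, 100, 2600]);
translate([0, 100, 0]) cube([100, 2300, 2600]);
translate([3400, 100, 0]) cube([100, 2300, 2600]);
translate([1750, 100, 0]) cube([100, 500, 2600]);
translate([1750, 1850, 0]) cube([100, 550, 2600]);


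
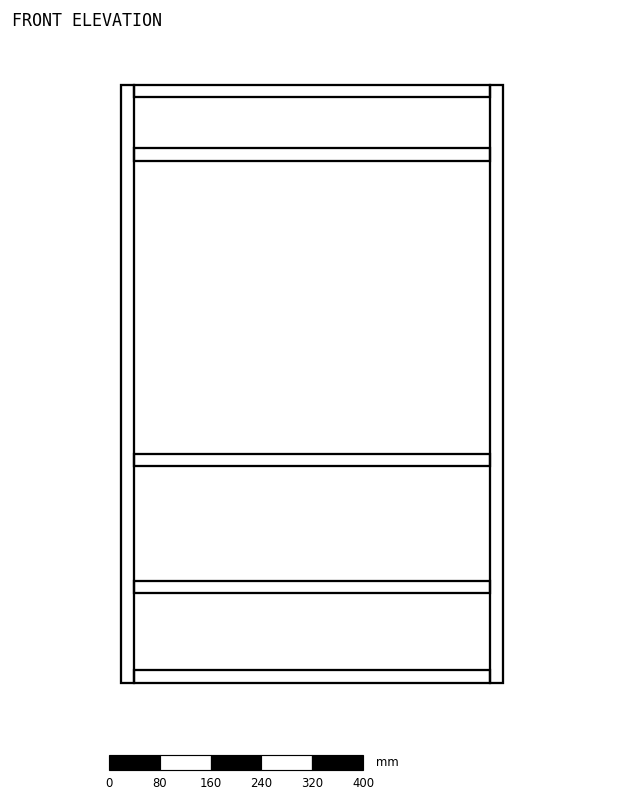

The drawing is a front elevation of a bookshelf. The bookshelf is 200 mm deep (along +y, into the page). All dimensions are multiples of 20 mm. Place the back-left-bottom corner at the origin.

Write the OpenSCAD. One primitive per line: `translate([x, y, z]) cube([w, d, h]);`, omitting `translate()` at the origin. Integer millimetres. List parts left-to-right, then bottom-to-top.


cube([20, 200, 940]);
translate([20, 0, 0]) cube([560, 200, 20]);
translate([20, 0, 140]) cube([560, 200, 20]);
translate([20, 0, 340]) cube([560, 200, 20]);
translate([20, 0, 820]) cube([560, 200, 20]);
translate([20, 0, 920]) cube([560, 200, 20]);
translate([580, 0, 0]) cube([20, 200, 940]);


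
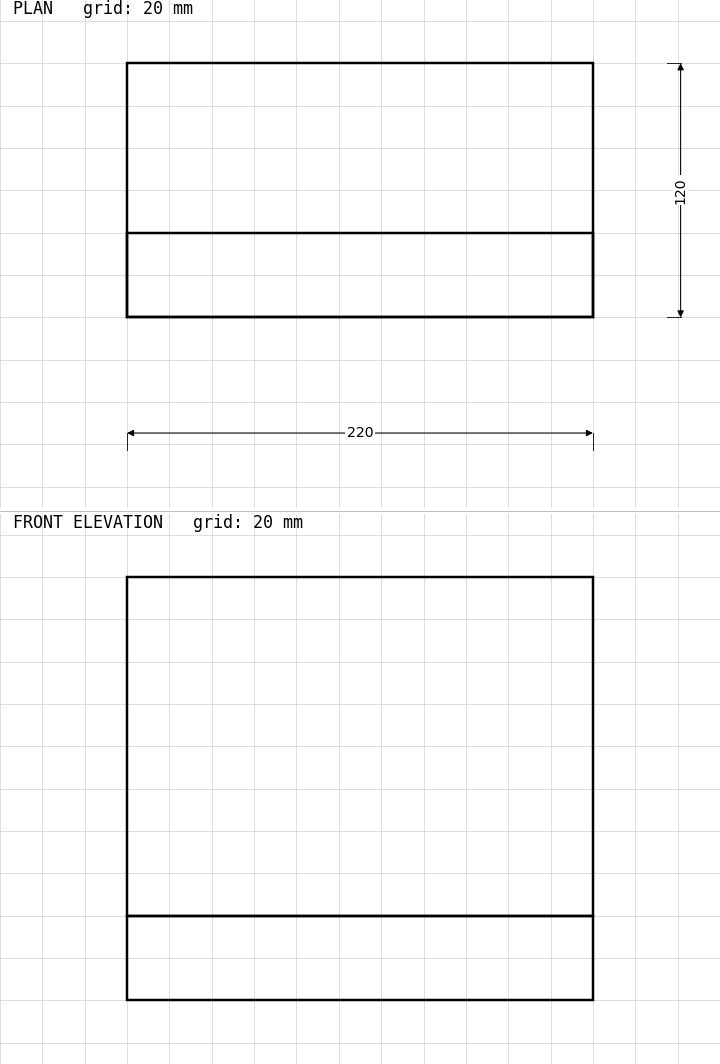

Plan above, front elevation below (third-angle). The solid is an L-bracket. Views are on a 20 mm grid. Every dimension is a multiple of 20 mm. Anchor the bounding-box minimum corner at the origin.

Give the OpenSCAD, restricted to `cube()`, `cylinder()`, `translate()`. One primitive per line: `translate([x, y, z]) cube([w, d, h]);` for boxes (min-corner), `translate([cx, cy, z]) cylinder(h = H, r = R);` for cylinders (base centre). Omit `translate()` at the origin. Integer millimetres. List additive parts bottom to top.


cube([220, 120, 40]);
translate([0, 0, 40]) cube([220, 40, 160]);
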